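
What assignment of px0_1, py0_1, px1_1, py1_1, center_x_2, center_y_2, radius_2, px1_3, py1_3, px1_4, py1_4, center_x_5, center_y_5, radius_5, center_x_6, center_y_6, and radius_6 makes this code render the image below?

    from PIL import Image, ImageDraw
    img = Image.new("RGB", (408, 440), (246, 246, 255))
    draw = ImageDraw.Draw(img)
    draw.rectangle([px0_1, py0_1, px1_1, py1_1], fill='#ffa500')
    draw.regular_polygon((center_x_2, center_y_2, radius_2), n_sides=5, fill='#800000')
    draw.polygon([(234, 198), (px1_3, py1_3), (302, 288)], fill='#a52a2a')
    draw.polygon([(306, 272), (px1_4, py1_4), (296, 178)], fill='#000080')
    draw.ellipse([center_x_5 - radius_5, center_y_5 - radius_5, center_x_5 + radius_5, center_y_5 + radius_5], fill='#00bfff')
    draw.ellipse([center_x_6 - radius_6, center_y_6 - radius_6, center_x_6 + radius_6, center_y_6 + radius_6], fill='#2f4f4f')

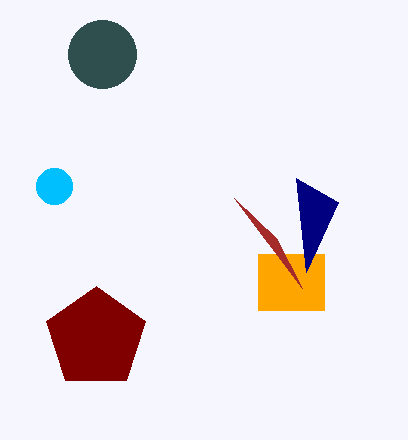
px0_1 = 258, py0_1 = 254, px1_1 = 324, py1_1 = 310, center_x_2 = 96, center_y_2 = 338, radius_2 = 52, px1_3 = 276, py1_3 = 238, px1_4 = 338, py1_4 = 202, center_x_5 = 54, center_y_5 = 186, radius_5 = 18, center_x_6 = 102, center_y_6 = 54, radius_6 = 34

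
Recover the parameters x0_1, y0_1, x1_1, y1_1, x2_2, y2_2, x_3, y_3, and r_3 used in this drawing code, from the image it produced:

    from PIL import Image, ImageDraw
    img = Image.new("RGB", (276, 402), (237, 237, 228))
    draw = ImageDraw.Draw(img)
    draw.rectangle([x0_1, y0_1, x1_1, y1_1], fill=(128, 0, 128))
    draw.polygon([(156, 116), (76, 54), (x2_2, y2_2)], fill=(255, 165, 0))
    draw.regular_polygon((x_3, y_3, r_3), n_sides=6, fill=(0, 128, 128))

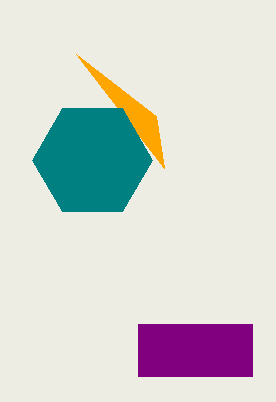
x0_1 = 138
y0_1 = 324
x1_1 = 252
y1_1 = 376
x2_2 = 164
y2_2 = 168
x_3 = 92
y_3 = 160
r_3 = 60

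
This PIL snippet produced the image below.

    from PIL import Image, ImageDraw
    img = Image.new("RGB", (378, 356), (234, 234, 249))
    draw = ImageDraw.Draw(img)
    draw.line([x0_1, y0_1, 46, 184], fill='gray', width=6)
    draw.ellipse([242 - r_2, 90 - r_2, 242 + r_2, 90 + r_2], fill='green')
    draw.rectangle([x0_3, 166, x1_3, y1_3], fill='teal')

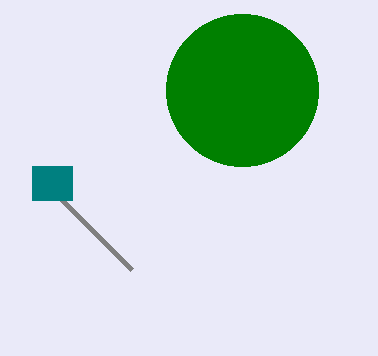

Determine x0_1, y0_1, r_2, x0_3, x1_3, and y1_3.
x0_1 = 132
y0_1 = 270
r_2 = 76
x0_3 = 32
x1_3 = 72
y1_3 = 200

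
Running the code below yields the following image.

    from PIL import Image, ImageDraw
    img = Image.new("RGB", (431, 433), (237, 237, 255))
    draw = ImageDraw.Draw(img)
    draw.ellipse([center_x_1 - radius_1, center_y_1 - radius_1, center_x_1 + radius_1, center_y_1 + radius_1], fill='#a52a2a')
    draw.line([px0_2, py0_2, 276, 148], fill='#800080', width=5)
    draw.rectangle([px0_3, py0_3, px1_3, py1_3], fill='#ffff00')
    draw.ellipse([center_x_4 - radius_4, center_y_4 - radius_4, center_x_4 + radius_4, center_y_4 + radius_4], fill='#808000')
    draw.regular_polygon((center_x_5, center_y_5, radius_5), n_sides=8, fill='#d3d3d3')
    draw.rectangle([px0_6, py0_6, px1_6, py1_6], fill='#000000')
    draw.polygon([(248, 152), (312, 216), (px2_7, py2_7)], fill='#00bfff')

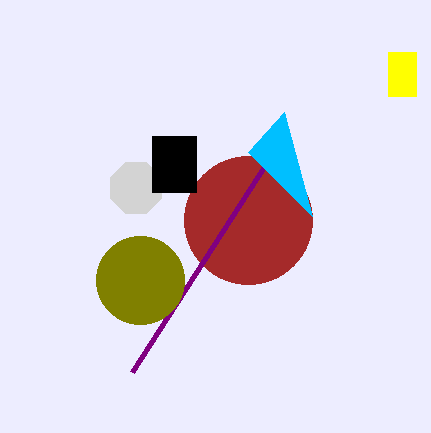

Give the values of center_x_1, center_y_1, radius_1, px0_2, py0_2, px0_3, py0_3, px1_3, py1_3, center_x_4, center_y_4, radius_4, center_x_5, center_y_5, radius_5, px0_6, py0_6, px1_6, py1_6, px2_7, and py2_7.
center_x_1 = 248, center_y_1 = 220, radius_1 = 64, px0_2 = 132, py0_2 = 372, px0_3 = 388, py0_3 = 52, px1_3 = 416, py1_3 = 96, center_x_4 = 140, center_y_4 = 280, radius_4 = 44, center_x_5 = 136, center_y_5 = 188, radius_5 = 28, px0_6 = 152, py0_6 = 136, px1_6 = 196, py1_6 = 192, px2_7 = 284, py2_7 = 112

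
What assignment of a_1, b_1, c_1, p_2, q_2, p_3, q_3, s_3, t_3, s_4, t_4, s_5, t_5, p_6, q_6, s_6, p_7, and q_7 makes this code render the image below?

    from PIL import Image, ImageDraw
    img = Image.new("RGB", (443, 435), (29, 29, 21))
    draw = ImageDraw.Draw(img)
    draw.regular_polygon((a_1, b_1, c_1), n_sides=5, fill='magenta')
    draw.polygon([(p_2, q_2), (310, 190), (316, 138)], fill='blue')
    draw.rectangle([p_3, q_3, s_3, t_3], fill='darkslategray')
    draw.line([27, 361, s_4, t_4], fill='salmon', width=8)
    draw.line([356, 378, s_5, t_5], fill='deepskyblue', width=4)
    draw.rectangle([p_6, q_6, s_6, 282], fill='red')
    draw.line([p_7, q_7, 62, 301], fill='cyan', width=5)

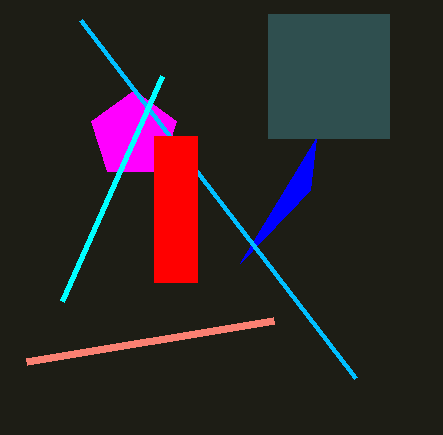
a_1 = 134; b_1 = 135; c_1 = 45; p_2 = 240; q_2 = 263; p_3 = 268; q_3 = 14; s_3 = 389; t_3 = 138; s_4 = 274; t_4 = 320; s_5 = 81; t_5 = 20; p_6 = 154; q_6 = 136; s_6 = 197; p_7 = 162; q_7 = 76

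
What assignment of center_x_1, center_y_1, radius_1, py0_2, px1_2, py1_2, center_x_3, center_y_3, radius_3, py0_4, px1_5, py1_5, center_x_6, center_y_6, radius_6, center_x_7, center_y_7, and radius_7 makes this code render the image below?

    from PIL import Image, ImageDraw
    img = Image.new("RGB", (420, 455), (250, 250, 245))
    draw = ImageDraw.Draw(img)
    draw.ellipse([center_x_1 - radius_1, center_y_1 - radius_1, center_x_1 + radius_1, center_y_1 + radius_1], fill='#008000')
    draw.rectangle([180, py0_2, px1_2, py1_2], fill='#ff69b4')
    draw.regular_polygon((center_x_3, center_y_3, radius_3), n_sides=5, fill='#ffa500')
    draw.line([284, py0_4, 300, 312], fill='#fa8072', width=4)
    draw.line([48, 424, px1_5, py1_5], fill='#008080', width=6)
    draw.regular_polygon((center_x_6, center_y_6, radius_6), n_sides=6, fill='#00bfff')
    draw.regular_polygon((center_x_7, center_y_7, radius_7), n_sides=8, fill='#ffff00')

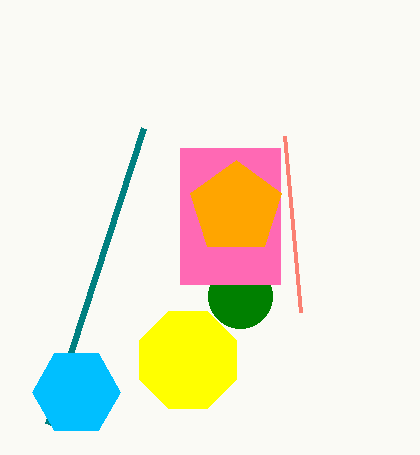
center_x_1 = 240, center_y_1 = 296, radius_1 = 32, py0_2 = 148, px1_2 = 280, py1_2 = 284, center_x_3 = 236, center_y_3 = 208, radius_3 = 48, py0_4 = 136, px1_5 = 144, py1_5 = 128, center_x_6 = 76, center_y_6 = 392, radius_6 = 44, center_x_7 = 188, center_y_7 = 360, radius_7 = 52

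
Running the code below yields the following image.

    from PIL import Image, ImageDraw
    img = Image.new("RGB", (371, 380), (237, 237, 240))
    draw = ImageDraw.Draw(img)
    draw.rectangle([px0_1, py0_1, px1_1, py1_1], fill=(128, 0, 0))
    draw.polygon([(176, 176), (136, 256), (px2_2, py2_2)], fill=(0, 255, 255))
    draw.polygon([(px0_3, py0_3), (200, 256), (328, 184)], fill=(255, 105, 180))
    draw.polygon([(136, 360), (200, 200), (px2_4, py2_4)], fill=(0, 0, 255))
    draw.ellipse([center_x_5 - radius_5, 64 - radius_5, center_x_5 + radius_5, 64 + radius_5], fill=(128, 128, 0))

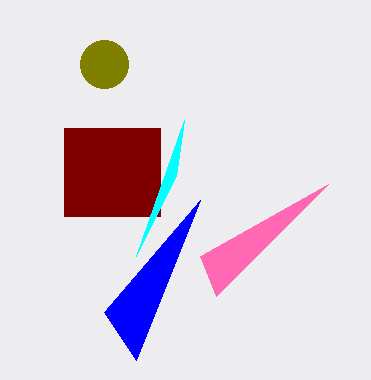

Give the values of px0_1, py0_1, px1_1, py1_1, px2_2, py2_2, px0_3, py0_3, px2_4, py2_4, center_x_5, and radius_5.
px0_1 = 64, py0_1 = 128, px1_1 = 160, py1_1 = 216, px2_2 = 184, py2_2 = 120, px0_3 = 216, py0_3 = 296, px2_4 = 104, py2_4 = 312, center_x_5 = 104, radius_5 = 24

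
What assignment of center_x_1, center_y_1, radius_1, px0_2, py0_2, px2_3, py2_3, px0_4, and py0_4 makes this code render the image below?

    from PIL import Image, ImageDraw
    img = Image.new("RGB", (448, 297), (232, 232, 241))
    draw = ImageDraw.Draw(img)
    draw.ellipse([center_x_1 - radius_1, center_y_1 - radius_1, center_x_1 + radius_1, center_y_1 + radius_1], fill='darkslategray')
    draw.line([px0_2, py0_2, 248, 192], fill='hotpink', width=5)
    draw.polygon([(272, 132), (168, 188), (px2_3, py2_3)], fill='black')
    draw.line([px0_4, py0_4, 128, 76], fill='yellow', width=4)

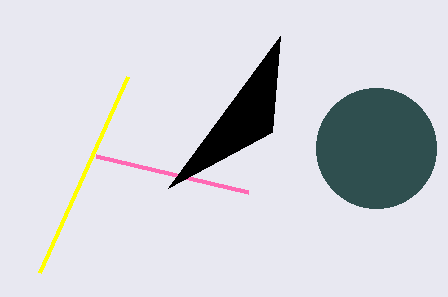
center_x_1 = 376
center_y_1 = 148
radius_1 = 60
px0_2 = 96
py0_2 = 156
px2_3 = 280
py2_3 = 36
px0_4 = 40
py0_4 = 272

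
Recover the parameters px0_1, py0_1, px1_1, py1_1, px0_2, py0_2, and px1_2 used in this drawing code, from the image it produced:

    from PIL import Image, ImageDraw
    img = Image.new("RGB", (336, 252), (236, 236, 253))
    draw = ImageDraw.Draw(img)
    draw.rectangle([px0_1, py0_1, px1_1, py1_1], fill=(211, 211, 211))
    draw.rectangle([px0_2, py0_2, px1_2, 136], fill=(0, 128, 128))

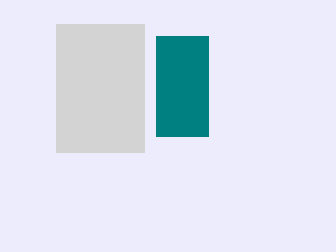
px0_1 = 56; py0_1 = 24; px1_1 = 144; py1_1 = 152; px0_2 = 156; py0_2 = 36; px1_2 = 208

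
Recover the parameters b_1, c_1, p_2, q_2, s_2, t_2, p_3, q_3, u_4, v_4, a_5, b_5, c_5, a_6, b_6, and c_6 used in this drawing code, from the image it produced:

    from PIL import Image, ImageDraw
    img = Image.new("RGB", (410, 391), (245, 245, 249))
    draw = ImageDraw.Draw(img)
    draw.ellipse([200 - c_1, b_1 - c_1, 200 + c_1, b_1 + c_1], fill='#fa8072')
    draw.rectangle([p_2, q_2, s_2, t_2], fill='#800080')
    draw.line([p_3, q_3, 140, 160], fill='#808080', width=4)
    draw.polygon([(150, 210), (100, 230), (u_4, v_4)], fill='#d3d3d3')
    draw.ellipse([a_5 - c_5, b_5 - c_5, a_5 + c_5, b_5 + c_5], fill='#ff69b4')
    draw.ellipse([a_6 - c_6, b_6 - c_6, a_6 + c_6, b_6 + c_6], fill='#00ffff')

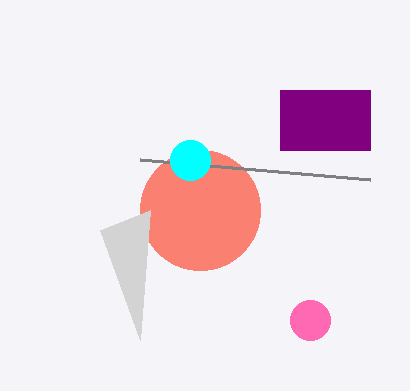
b_1 = 210
c_1 = 60
p_2 = 280
q_2 = 90
s_2 = 370
t_2 = 150
p_3 = 370
q_3 = 180
u_4 = 140
v_4 = 340
a_5 = 310
b_5 = 320
c_5 = 20
a_6 = 190
b_6 = 160
c_6 = 20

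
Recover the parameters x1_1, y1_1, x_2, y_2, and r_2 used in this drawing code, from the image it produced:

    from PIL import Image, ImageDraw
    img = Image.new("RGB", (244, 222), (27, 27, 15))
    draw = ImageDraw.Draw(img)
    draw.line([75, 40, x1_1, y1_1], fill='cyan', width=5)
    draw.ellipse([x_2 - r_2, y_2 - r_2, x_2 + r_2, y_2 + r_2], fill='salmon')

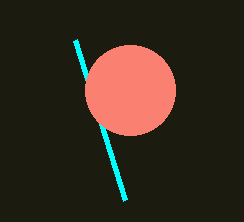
x1_1 = 125, y1_1 = 200, x_2 = 130, y_2 = 90, r_2 = 45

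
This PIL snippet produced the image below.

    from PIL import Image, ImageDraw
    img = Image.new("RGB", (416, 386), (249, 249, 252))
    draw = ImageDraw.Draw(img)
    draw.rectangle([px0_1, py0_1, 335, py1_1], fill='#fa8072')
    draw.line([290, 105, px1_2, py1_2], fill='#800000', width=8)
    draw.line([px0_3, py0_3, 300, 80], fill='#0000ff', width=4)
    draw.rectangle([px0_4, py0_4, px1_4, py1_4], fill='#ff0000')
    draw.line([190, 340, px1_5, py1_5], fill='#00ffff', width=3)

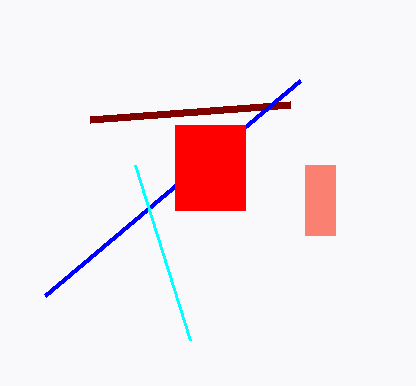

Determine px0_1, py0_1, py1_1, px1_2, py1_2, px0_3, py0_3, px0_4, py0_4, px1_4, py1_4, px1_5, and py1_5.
px0_1 = 305, py0_1 = 165, py1_1 = 235, px1_2 = 90, py1_2 = 120, px0_3 = 45, py0_3 = 295, px0_4 = 175, py0_4 = 125, px1_4 = 245, py1_4 = 210, px1_5 = 135, py1_5 = 165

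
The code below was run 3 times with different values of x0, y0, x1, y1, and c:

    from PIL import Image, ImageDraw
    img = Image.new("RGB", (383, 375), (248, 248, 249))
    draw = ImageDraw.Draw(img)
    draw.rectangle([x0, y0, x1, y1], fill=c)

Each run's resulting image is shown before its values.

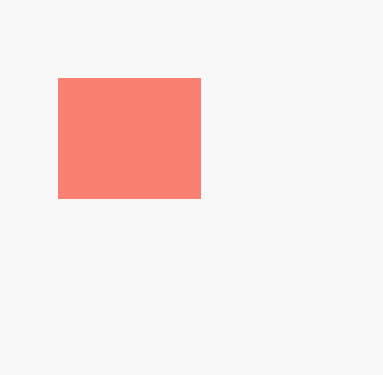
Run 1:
x0 = 58
y0 = 78
x1 = 200
y1 = 198
c = 'salmon'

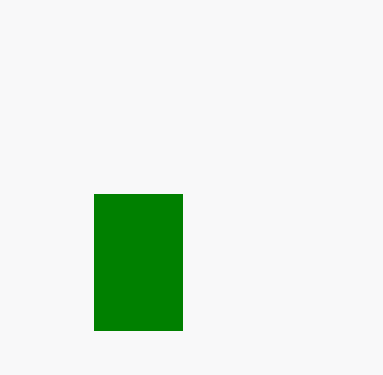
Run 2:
x0 = 94; y0 = 194; x1 = 182; y1 = 330; c = 'green'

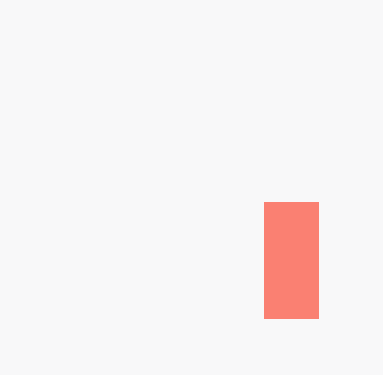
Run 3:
x0 = 264, y0 = 202, x1 = 318, y1 = 318, c = 'salmon'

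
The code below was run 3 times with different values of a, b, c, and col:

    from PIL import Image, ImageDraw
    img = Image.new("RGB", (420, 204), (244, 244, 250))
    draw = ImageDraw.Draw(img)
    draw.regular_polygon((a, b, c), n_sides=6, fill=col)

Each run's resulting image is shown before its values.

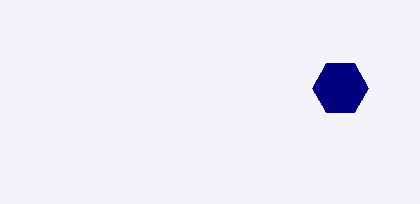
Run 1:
a = 340; b = 88; c = 28; col = 'navy'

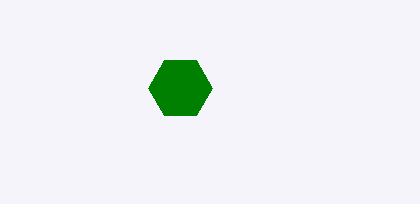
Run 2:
a = 180, b = 88, c = 32, col = 'green'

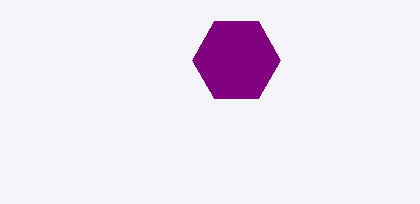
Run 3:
a = 236; b = 60; c = 44; col = 'purple'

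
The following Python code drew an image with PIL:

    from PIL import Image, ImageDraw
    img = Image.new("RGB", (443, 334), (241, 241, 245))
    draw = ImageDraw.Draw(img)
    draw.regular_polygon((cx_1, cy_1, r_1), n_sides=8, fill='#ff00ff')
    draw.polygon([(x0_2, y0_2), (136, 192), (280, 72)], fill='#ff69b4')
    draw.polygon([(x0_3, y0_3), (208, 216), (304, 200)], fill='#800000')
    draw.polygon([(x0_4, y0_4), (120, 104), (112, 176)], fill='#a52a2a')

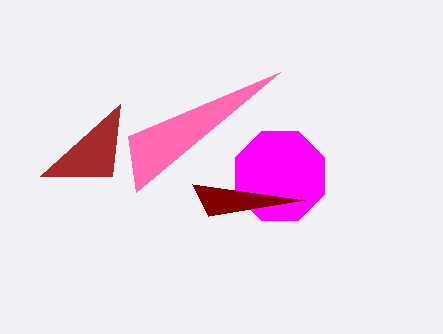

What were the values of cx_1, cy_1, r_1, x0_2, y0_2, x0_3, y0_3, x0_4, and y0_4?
cx_1 = 280
cy_1 = 176
r_1 = 48
x0_2 = 128
y0_2 = 136
x0_3 = 192
y0_3 = 184
x0_4 = 40
y0_4 = 176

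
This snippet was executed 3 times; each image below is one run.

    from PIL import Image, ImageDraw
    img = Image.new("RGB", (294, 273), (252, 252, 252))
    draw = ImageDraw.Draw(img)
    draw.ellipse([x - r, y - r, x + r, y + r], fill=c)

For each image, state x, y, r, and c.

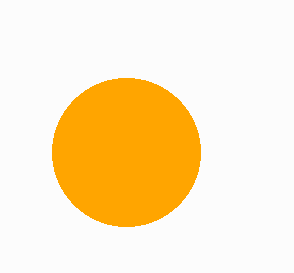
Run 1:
x = 126
y = 152
r = 74
c = 'orange'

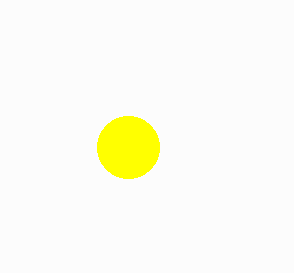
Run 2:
x = 128
y = 147
r = 31
c = 'yellow'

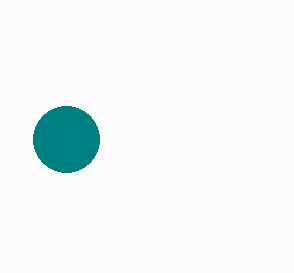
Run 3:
x = 66, y = 139, r = 33, c = 'teal'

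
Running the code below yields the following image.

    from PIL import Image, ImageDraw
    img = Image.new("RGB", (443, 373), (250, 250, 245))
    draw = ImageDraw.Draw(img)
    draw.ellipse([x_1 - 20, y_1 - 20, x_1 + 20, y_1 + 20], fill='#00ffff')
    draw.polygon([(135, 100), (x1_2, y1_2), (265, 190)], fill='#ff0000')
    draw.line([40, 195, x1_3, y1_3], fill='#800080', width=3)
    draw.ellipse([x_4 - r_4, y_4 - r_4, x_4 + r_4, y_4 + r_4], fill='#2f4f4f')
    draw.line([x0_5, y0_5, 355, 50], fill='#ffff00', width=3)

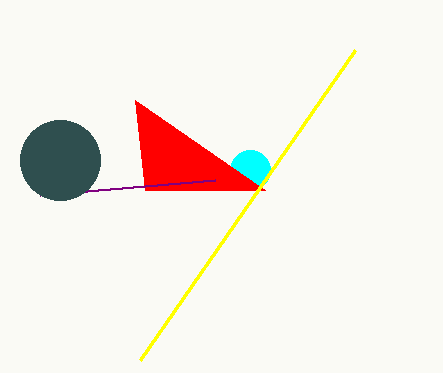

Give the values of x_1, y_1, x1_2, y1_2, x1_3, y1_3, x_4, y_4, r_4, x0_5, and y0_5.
x_1 = 250
y_1 = 170
x1_2 = 145
y1_2 = 190
x1_3 = 215
y1_3 = 180
x_4 = 60
y_4 = 160
r_4 = 40
x0_5 = 140
y0_5 = 360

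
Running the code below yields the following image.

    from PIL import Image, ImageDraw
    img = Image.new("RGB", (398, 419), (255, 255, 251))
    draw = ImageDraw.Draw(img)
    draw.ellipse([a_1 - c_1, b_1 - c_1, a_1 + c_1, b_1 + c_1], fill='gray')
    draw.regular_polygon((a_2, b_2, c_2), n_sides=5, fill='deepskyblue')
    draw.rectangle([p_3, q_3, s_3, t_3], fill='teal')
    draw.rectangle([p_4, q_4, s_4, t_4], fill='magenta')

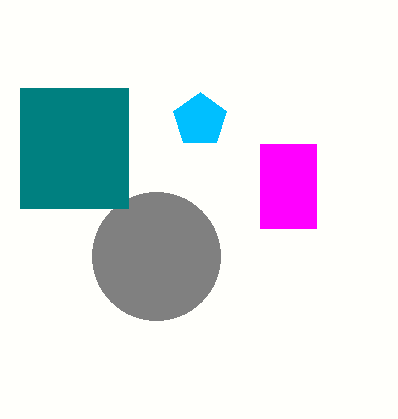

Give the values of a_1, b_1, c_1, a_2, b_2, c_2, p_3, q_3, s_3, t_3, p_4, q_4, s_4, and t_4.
a_1 = 156, b_1 = 256, c_1 = 64, a_2 = 200, b_2 = 120, c_2 = 28, p_3 = 20, q_3 = 88, s_3 = 128, t_3 = 208, p_4 = 260, q_4 = 144, s_4 = 316, t_4 = 228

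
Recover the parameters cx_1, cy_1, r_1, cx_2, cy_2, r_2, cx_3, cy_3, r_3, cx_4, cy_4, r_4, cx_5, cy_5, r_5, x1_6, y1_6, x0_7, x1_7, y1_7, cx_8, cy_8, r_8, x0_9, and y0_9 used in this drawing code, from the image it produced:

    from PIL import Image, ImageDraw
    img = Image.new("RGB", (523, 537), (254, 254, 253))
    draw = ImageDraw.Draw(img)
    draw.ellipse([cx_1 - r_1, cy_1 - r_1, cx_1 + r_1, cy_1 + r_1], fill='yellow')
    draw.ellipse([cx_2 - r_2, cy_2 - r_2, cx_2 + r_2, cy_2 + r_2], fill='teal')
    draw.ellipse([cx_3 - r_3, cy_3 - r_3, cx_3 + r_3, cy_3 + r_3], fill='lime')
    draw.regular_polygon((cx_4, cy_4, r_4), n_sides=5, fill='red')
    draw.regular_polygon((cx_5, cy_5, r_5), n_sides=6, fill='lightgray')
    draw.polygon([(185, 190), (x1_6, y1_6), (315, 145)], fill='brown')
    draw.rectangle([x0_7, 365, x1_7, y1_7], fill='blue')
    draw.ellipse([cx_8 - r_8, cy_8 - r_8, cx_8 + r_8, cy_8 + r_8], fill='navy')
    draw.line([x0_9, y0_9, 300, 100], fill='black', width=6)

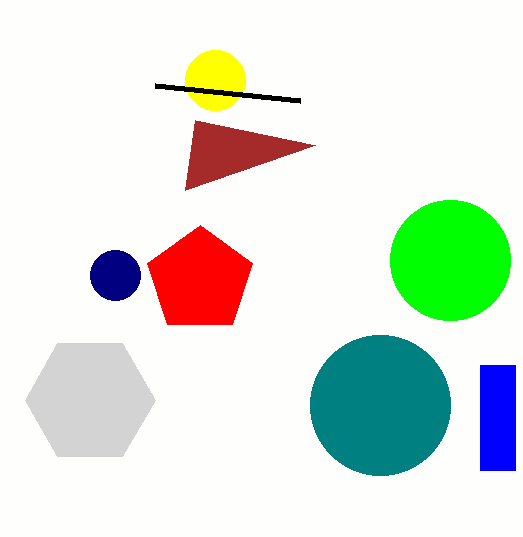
cx_1 = 215; cy_1 = 80; r_1 = 30; cx_2 = 380; cy_2 = 405; r_2 = 70; cx_3 = 450; cy_3 = 260; r_3 = 60; cx_4 = 200; cy_4 = 280; r_4 = 55; cx_5 = 90; cy_5 = 400; r_5 = 65; x1_6 = 195; y1_6 = 120; x0_7 = 480; x1_7 = 515; y1_7 = 470; cx_8 = 115; cy_8 = 275; r_8 = 25; x0_9 = 155; y0_9 = 85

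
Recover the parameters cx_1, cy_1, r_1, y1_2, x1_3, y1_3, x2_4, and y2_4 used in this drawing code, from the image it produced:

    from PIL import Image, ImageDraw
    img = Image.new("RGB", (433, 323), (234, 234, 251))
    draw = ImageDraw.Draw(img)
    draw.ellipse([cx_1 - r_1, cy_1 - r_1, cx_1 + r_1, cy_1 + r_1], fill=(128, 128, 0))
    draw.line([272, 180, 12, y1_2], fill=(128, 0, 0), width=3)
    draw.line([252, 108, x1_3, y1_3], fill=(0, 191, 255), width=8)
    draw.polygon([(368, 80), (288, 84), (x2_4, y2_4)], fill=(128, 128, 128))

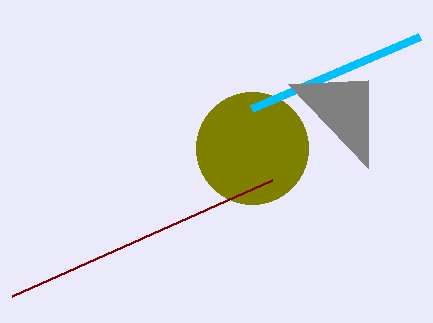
cx_1 = 252; cy_1 = 148; r_1 = 56; y1_2 = 296; x1_3 = 420; y1_3 = 36; x2_4 = 368; y2_4 = 168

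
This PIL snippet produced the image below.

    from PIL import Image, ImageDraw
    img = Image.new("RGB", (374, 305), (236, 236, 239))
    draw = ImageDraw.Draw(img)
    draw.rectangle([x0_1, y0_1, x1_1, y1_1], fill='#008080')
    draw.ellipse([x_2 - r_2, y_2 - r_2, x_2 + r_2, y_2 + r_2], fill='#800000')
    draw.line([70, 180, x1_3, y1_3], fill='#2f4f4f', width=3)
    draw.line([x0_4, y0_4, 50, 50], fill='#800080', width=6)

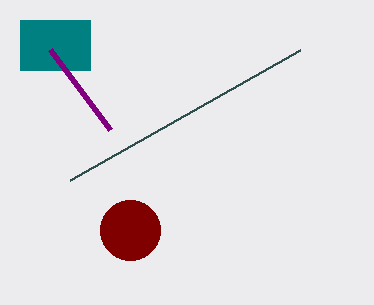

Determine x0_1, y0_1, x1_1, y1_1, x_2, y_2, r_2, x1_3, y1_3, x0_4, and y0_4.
x0_1 = 20
y0_1 = 20
x1_1 = 90
y1_1 = 70
x_2 = 130
y_2 = 230
r_2 = 30
x1_3 = 300
y1_3 = 50
x0_4 = 110
y0_4 = 130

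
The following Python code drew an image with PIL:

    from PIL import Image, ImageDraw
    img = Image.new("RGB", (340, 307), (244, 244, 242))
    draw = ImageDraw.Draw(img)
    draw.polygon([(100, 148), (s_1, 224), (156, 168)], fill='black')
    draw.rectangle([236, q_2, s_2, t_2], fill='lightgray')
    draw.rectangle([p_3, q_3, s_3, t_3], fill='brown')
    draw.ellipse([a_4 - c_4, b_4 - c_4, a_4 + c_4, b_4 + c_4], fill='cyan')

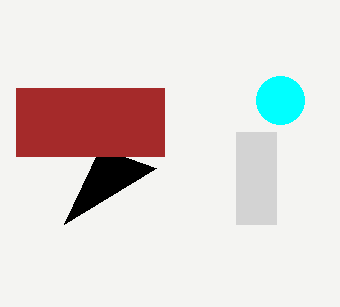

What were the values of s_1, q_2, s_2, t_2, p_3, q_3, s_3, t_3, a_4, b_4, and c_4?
s_1 = 64; q_2 = 132; s_2 = 276; t_2 = 224; p_3 = 16; q_3 = 88; s_3 = 164; t_3 = 156; a_4 = 280; b_4 = 100; c_4 = 24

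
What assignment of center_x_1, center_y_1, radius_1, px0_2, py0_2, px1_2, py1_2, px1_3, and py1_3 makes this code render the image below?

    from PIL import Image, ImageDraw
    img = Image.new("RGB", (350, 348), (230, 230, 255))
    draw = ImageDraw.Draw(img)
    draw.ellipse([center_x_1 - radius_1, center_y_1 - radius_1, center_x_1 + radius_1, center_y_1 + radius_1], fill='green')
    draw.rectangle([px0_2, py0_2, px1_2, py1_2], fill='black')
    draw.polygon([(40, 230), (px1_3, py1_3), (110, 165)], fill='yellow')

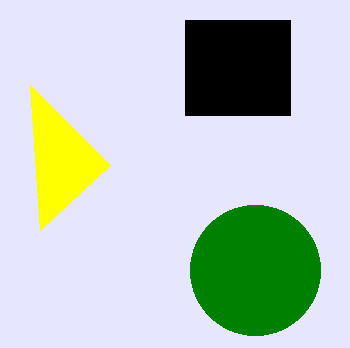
center_x_1 = 255
center_y_1 = 270
radius_1 = 65
px0_2 = 185
py0_2 = 20
px1_2 = 290
py1_2 = 115
px1_3 = 30
py1_3 = 85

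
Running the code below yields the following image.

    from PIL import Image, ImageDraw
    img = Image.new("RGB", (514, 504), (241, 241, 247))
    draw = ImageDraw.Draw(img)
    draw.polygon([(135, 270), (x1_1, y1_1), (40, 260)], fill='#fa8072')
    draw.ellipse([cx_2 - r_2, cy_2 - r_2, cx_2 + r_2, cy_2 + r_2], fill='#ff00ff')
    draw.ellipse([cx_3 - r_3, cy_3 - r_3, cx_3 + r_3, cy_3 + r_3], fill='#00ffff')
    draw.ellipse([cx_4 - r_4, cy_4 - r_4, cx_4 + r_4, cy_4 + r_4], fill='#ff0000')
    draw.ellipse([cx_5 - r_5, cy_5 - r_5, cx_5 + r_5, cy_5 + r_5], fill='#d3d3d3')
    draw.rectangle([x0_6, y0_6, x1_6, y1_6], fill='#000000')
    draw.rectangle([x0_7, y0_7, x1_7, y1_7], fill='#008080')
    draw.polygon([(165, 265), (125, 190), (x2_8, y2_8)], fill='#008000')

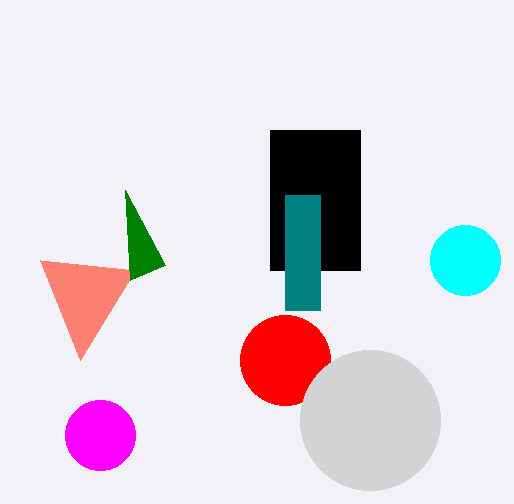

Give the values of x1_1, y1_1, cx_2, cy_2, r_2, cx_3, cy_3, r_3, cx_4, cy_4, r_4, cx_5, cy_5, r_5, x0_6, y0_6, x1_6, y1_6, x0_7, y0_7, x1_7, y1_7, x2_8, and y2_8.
x1_1 = 80, y1_1 = 360, cx_2 = 100, cy_2 = 435, r_2 = 35, cx_3 = 465, cy_3 = 260, r_3 = 35, cx_4 = 285, cy_4 = 360, r_4 = 45, cx_5 = 370, cy_5 = 420, r_5 = 70, x0_6 = 270, y0_6 = 130, x1_6 = 360, y1_6 = 270, x0_7 = 285, y0_7 = 195, x1_7 = 320, y1_7 = 310, x2_8 = 130, y2_8 = 280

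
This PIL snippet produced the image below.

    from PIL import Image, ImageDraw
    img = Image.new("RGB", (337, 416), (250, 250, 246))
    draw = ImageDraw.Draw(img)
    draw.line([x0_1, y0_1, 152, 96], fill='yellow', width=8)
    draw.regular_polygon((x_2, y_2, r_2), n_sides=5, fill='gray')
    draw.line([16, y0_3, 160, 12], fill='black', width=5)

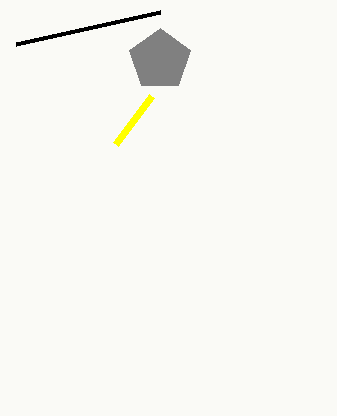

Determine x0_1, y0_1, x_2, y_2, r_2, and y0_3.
x0_1 = 116; y0_1 = 144; x_2 = 160; y_2 = 60; r_2 = 32; y0_3 = 44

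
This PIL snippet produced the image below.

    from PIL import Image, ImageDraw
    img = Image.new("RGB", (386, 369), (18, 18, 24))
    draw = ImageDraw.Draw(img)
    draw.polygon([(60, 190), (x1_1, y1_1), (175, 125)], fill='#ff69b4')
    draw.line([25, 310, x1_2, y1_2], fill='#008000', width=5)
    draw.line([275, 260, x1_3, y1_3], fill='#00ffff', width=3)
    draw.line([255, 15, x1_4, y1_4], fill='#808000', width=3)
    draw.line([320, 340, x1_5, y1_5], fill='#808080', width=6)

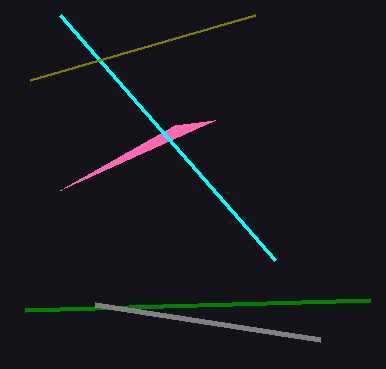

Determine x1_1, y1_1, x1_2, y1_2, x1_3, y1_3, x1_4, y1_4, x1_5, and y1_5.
x1_1 = 215; y1_1 = 120; x1_2 = 370; y1_2 = 300; x1_3 = 60; y1_3 = 15; x1_4 = 30; y1_4 = 80; x1_5 = 95; y1_5 = 305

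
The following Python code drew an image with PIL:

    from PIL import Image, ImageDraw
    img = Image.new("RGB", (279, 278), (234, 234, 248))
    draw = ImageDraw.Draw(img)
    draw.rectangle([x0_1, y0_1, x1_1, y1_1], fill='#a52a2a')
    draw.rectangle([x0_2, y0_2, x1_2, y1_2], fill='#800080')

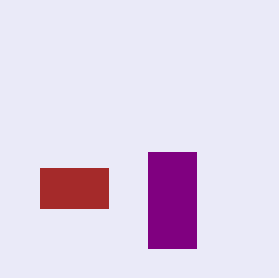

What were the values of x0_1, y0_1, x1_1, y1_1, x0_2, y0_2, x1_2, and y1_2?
x0_1 = 40
y0_1 = 168
x1_1 = 108
y1_1 = 208
x0_2 = 148
y0_2 = 152
x1_2 = 196
y1_2 = 248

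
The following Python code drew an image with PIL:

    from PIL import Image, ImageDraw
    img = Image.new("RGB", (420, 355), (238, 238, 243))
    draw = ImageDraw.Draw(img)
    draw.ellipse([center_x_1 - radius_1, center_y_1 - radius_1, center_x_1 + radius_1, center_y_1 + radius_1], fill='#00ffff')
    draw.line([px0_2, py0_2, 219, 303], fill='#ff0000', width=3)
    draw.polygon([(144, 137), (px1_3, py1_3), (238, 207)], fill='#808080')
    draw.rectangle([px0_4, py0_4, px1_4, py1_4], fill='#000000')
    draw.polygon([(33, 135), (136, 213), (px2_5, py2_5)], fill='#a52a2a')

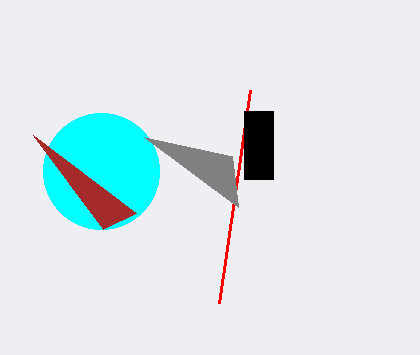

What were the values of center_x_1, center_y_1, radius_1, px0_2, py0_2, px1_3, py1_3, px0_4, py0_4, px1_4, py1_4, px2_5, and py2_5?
center_x_1 = 101; center_y_1 = 171; radius_1 = 58; px0_2 = 250; py0_2 = 90; px1_3 = 232; py1_3 = 156; px0_4 = 244; py0_4 = 111; px1_4 = 273; py1_4 = 179; px2_5 = 103; py2_5 = 229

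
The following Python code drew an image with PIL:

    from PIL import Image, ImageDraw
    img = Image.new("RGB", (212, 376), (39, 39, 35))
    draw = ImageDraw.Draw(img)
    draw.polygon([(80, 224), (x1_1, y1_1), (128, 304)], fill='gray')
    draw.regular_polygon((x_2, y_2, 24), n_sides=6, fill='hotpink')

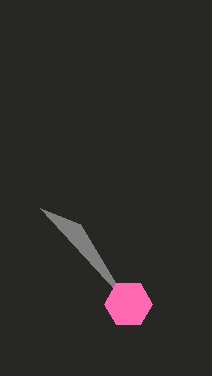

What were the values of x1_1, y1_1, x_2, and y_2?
x1_1 = 40
y1_1 = 208
x_2 = 128
y_2 = 304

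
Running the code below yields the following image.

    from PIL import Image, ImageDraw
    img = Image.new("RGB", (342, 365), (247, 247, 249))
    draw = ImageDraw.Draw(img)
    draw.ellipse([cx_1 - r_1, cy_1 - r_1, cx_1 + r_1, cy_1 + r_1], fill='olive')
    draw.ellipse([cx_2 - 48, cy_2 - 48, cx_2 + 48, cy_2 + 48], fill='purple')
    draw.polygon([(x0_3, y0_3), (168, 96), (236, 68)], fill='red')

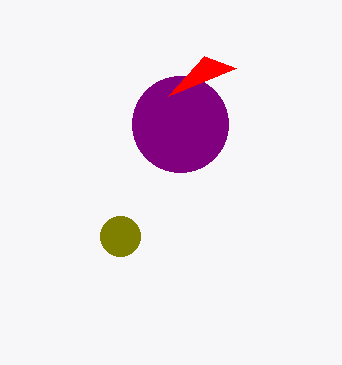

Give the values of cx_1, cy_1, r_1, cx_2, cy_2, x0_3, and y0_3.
cx_1 = 120, cy_1 = 236, r_1 = 20, cx_2 = 180, cy_2 = 124, x0_3 = 204, y0_3 = 56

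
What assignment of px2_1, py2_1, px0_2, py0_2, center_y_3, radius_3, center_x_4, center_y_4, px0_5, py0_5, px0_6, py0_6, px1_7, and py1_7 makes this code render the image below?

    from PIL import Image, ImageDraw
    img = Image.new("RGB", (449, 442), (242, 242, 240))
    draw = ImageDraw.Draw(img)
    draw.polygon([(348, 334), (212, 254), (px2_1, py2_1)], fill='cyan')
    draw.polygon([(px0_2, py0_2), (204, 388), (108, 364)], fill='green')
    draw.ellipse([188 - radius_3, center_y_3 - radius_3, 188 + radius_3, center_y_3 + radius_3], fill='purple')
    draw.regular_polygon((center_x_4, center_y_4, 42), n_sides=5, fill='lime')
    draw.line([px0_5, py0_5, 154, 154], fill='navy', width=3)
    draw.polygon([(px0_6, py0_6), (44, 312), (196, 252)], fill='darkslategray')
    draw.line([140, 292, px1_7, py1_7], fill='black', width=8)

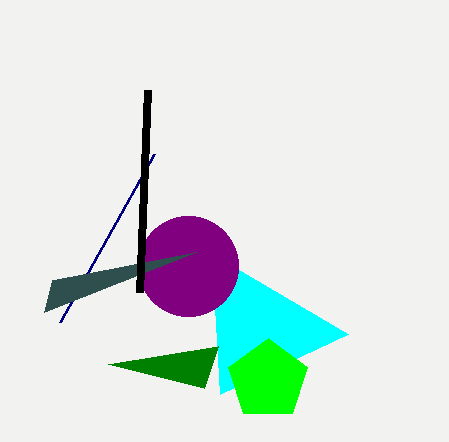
px2_1 = 220
py2_1 = 394
px0_2 = 218
py0_2 = 346
center_y_3 = 266
radius_3 = 50
center_x_4 = 268
center_y_4 = 380
px0_5 = 60
py0_5 = 322
px0_6 = 52
py0_6 = 280
px1_7 = 148
py1_7 = 90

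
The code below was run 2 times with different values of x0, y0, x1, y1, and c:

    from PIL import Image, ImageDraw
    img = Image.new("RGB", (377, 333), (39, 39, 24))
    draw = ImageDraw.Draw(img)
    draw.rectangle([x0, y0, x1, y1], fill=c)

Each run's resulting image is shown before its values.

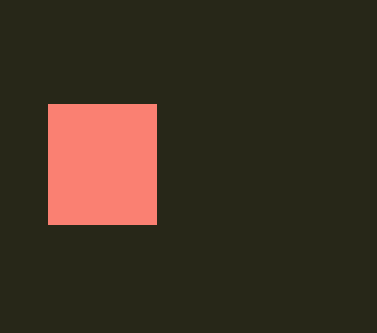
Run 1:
x0 = 48; y0 = 104; x1 = 156; y1 = 224; c = 'salmon'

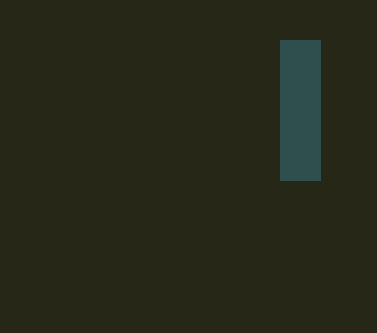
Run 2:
x0 = 280, y0 = 40, x1 = 320, y1 = 180, c = 'darkslategray'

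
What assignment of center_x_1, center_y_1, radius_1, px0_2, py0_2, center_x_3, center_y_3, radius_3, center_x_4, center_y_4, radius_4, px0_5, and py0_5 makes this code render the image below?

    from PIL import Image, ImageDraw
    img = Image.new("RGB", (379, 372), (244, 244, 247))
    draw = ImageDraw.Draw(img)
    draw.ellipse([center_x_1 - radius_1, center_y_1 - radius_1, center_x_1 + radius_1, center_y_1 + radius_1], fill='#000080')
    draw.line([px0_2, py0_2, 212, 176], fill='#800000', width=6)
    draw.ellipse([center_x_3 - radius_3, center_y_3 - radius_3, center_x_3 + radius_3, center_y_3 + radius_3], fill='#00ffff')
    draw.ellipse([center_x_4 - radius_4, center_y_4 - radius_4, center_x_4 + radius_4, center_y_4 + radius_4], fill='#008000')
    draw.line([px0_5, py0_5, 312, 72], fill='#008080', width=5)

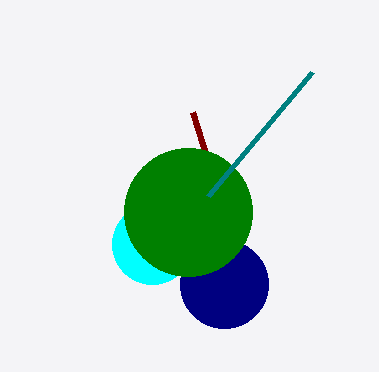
center_x_1 = 224; center_y_1 = 284; radius_1 = 44; px0_2 = 192; py0_2 = 112; center_x_3 = 152; center_y_3 = 244; radius_3 = 40; center_x_4 = 188; center_y_4 = 212; radius_4 = 64; px0_5 = 208; py0_5 = 196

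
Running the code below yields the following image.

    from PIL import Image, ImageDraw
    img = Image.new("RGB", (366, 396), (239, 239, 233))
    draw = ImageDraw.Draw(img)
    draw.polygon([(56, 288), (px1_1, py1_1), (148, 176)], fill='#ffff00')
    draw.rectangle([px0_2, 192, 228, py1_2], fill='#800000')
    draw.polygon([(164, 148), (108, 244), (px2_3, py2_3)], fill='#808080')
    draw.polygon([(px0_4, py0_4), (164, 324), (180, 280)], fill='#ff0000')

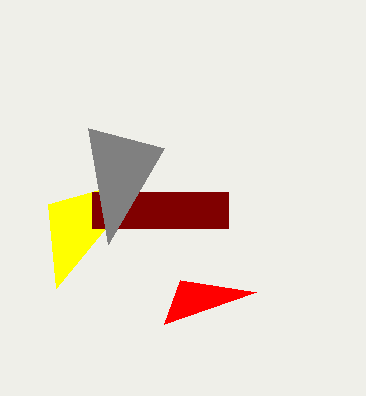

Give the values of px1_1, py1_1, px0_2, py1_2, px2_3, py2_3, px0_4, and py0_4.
px1_1 = 48
py1_1 = 204
px0_2 = 92
py1_2 = 228
px2_3 = 88
py2_3 = 128
px0_4 = 256
py0_4 = 292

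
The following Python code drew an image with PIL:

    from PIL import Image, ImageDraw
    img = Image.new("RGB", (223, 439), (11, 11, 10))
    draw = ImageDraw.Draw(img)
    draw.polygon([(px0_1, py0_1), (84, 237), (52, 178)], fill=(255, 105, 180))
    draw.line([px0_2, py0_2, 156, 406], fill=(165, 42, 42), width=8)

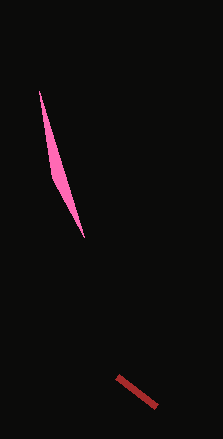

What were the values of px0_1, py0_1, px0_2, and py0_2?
px0_1 = 39; py0_1 = 91; px0_2 = 117; py0_2 = 376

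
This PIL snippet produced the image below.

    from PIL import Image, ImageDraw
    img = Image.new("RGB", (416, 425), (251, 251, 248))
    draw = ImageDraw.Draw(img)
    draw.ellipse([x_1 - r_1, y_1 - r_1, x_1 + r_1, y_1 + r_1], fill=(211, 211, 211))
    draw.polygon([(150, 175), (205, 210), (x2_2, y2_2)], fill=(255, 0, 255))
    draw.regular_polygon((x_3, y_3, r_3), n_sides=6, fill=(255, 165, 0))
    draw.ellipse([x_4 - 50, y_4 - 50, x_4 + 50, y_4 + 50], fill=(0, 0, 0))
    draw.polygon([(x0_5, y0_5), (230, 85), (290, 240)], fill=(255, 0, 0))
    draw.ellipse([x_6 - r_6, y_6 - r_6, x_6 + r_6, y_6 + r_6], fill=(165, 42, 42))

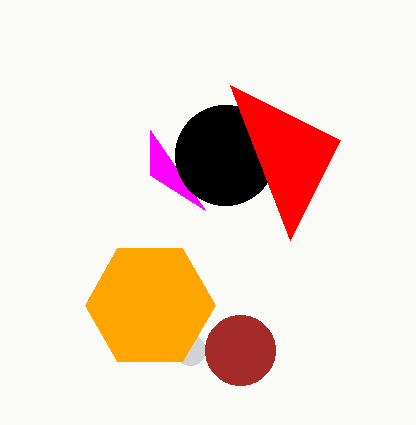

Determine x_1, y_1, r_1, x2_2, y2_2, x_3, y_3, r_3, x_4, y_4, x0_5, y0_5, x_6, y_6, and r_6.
x_1 = 190
y_1 = 350
r_1 = 15
x2_2 = 150
y2_2 = 130
x_3 = 150
y_3 = 305
r_3 = 65
x_4 = 225
y_4 = 155
x0_5 = 340
y0_5 = 140
x_6 = 240
y_6 = 350
r_6 = 35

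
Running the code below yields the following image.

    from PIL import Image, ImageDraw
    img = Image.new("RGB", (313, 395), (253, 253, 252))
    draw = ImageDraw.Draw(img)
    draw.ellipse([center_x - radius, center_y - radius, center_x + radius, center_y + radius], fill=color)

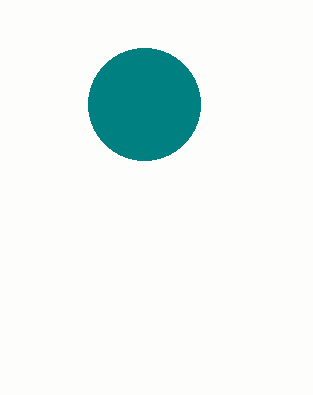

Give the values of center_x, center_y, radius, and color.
center_x = 144
center_y = 104
radius = 56
color = 'teal'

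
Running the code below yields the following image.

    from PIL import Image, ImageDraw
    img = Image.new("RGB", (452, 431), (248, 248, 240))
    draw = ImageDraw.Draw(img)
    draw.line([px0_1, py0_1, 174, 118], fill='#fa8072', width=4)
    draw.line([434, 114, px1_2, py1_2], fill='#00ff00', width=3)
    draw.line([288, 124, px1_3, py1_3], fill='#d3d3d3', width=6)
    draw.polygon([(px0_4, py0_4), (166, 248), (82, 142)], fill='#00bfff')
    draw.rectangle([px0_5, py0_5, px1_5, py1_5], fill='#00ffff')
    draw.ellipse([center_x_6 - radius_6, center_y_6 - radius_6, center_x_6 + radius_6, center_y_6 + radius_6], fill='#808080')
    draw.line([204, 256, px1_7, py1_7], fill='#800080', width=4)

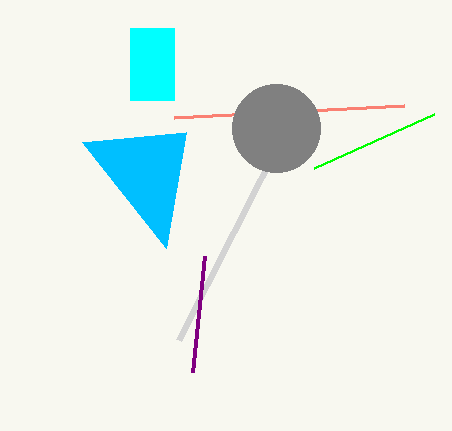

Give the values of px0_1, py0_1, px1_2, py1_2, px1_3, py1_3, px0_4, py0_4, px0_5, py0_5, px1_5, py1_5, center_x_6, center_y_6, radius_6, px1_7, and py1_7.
px0_1 = 404; py0_1 = 106; px1_2 = 314; py1_2 = 168; px1_3 = 178; py1_3 = 340; px0_4 = 186; py0_4 = 132; px0_5 = 130; py0_5 = 28; px1_5 = 174; py1_5 = 100; center_x_6 = 276; center_y_6 = 128; radius_6 = 44; px1_7 = 192; py1_7 = 372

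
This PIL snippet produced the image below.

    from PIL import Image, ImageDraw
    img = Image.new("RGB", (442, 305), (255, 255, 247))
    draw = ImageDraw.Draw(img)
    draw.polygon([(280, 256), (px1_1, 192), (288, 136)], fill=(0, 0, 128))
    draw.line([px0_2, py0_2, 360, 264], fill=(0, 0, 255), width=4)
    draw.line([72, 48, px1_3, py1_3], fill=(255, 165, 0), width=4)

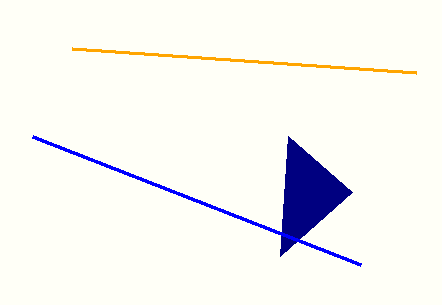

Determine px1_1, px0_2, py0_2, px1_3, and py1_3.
px1_1 = 352
px0_2 = 32
py0_2 = 136
px1_3 = 416
py1_3 = 72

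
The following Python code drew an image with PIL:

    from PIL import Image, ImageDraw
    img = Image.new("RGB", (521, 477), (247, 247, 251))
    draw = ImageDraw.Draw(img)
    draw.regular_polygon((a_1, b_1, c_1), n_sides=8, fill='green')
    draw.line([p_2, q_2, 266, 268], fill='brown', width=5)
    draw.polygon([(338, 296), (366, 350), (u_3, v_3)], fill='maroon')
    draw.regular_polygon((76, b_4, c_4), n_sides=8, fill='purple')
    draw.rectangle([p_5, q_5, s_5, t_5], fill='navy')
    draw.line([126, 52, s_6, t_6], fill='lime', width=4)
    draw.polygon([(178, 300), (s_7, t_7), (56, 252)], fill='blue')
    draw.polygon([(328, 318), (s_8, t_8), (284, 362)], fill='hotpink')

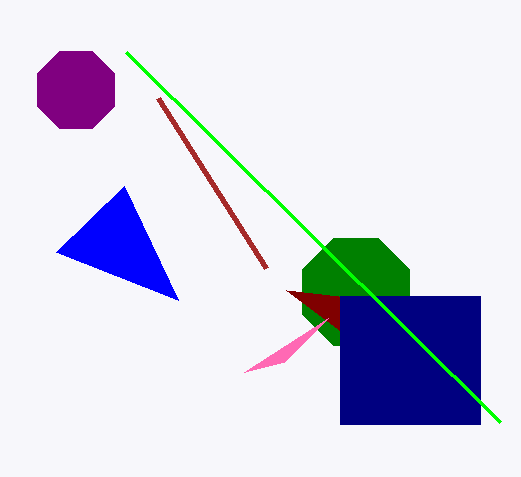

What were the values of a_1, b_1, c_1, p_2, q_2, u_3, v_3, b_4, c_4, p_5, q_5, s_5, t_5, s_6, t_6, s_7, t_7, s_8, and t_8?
a_1 = 356, b_1 = 292, c_1 = 58, p_2 = 158, q_2 = 98, u_3 = 286, v_3 = 290, b_4 = 90, c_4 = 42, p_5 = 340, q_5 = 296, s_5 = 480, t_5 = 424, s_6 = 500, t_6 = 422, s_7 = 124, t_7 = 186, s_8 = 244, t_8 = 372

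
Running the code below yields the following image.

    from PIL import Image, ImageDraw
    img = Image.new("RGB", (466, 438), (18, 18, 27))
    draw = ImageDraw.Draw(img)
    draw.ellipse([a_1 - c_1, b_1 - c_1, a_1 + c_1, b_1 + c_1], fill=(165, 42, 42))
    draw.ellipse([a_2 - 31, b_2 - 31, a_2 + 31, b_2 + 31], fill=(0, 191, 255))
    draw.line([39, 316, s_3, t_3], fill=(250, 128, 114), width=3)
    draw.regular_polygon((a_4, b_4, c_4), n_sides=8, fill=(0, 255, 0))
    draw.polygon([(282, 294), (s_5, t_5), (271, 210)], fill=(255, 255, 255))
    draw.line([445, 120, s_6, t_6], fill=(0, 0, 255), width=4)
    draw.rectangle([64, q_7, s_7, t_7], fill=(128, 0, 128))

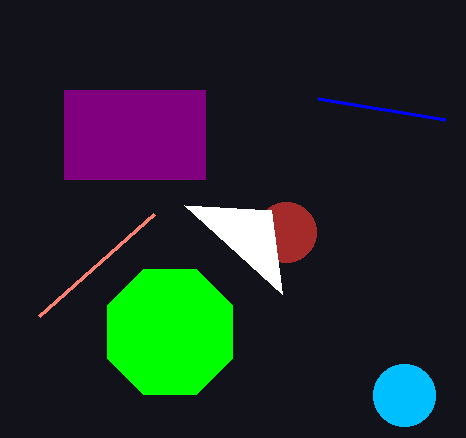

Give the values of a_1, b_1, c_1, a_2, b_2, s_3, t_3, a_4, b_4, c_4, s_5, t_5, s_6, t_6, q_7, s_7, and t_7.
a_1 = 286, b_1 = 232, c_1 = 30, a_2 = 404, b_2 = 395, s_3 = 154, t_3 = 214, a_4 = 170, b_4 = 332, c_4 = 68, s_5 = 184, t_5 = 205, s_6 = 318, t_6 = 99, q_7 = 90, s_7 = 205, t_7 = 179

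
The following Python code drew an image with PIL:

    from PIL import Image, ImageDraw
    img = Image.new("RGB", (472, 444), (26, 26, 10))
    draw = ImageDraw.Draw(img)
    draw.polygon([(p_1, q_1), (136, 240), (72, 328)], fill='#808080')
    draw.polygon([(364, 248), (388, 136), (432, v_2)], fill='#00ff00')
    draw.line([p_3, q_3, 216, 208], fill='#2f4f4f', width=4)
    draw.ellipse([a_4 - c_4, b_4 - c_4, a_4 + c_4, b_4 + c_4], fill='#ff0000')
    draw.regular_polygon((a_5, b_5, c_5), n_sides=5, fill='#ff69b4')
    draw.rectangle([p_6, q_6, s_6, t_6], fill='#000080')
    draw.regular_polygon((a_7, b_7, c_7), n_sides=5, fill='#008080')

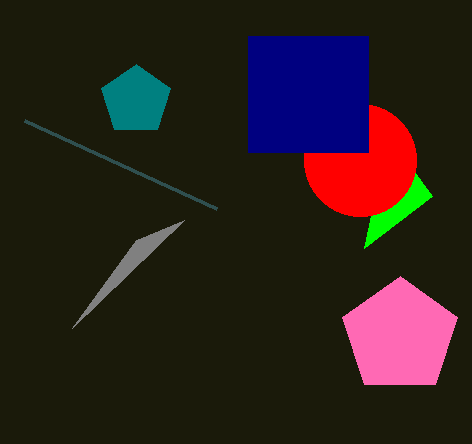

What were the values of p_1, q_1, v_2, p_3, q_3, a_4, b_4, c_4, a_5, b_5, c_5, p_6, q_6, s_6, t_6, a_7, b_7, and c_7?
p_1 = 184; q_1 = 220; v_2 = 196; p_3 = 24; q_3 = 120; a_4 = 360; b_4 = 160; c_4 = 56; a_5 = 400; b_5 = 336; c_5 = 60; p_6 = 248; q_6 = 36; s_6 = 368; t_6 = 152; a_7 = 136; b_7 = 100; c_7 = 36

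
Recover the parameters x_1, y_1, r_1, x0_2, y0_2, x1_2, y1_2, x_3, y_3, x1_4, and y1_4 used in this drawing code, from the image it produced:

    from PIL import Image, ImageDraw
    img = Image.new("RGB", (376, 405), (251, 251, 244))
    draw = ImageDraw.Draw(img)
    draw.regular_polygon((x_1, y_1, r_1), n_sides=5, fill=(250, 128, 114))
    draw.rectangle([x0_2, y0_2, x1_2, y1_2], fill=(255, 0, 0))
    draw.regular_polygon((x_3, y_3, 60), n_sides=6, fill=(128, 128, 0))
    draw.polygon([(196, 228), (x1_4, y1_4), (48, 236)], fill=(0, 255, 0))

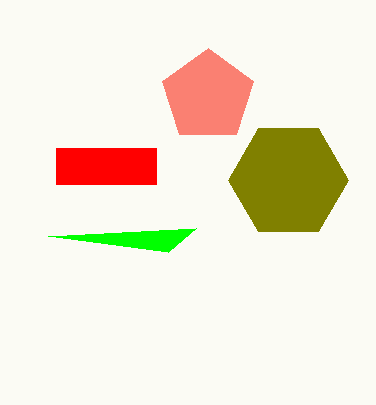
x_1 = 208
y_1 = 96
r_1 = 48
x0_2 = 56
y0_2 = 148
x1_2 = 156
y1_2 = 184
x_3 = 288
y_3 = 180
x1_4 = 168
y1_4 = 252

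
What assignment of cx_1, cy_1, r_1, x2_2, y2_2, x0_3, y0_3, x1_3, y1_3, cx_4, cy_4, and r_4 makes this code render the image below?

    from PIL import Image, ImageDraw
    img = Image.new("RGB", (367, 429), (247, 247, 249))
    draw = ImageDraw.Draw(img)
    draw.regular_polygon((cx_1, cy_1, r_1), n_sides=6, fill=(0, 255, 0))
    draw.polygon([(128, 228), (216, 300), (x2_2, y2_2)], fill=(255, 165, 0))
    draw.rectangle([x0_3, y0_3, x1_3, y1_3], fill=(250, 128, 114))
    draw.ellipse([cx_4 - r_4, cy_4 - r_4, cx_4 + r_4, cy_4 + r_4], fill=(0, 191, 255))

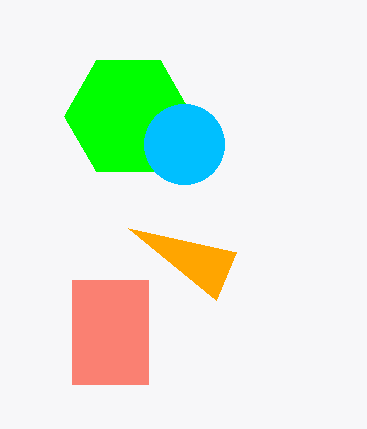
cx_1 = 128, cy_1 = 116, r_1 = 64, x2_2 = 236, y2_2 = 252, x0_3 = 72, y0_3 = 280, x1_3 = 148, y1_3 = 384, cx_4 = 184, cy_4 = 144, r_4 = 40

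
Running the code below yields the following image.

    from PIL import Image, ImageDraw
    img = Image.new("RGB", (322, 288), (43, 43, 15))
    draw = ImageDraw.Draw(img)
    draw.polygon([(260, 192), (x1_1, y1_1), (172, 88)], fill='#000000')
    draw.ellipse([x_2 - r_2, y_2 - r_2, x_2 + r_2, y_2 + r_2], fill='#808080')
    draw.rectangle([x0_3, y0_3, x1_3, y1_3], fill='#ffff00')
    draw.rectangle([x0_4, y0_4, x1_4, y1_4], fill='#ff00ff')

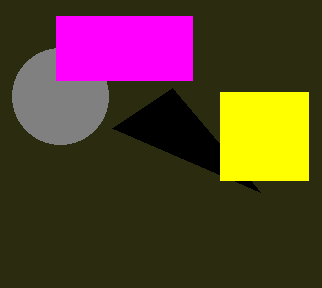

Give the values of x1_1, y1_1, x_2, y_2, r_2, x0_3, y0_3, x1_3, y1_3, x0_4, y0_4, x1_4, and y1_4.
x1_1 = 112
y1_1 = 128
x_2 = 60
y_2 = 96
r_2 = 48
x0_3 = 220
y0_3 = 92
x1_3 = 308
y1_3 = 180
x0_4 = 56
y0_4 = 16
x1_4 = 192
y1_4 = 80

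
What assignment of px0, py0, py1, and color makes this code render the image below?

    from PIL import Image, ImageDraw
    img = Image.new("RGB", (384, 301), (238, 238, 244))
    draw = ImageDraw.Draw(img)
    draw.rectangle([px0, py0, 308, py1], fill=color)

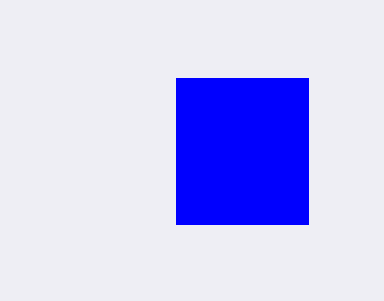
px0 = 176
py0 = 78
py1 = 224
color = 'blue'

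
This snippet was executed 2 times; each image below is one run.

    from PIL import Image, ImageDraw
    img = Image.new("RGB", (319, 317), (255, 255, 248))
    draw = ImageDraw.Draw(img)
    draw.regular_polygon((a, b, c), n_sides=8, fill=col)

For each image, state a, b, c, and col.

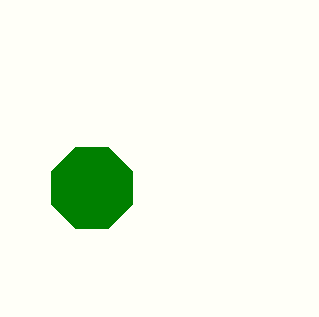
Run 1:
a = 92; b = 188; c = 44; col = 'green'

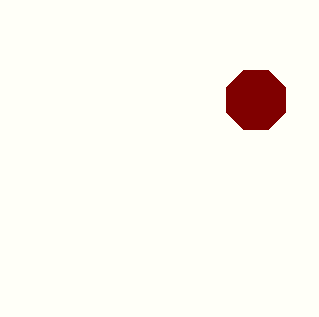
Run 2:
a = 256; b = 100; c = 32; col = 'maroon'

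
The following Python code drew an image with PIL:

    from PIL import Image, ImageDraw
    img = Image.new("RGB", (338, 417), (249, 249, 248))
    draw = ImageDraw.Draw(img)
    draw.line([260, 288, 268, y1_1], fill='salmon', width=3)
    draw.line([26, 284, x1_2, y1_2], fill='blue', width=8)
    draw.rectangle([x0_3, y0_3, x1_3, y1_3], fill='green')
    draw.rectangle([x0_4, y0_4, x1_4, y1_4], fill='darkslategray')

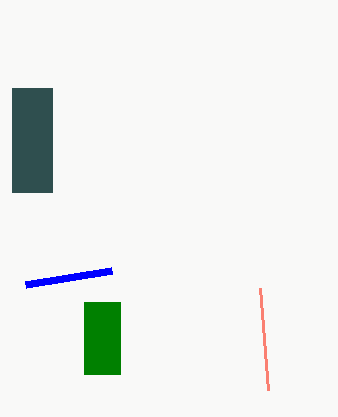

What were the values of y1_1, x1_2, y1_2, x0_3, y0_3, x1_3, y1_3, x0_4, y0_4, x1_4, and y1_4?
y1_1 = 390, x1_2 = 112, y1_2 = 270, x0_3 = 84, y0_3 = 302, x1_3 = 120, y1_3 = 374, x0_4 = 12, y0_4 = 88, x1_4 = 52, y1_4 = 192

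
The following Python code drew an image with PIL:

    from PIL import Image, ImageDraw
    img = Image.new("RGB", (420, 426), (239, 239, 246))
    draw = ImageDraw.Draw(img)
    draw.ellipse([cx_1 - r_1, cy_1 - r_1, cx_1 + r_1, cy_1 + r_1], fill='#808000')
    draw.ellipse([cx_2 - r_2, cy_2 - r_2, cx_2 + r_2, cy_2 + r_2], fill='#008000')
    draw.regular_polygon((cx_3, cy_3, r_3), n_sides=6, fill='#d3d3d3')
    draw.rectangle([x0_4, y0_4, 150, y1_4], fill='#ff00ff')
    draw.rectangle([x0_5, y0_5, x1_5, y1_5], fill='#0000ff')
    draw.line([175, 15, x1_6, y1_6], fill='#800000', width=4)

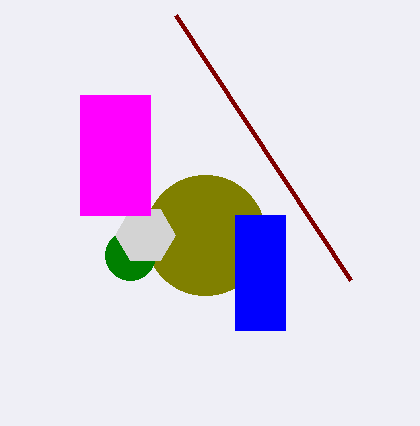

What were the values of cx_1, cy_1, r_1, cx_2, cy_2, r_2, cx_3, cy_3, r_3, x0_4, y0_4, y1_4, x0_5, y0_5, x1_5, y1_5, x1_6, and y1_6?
cx_1 = 205, cy_1 = 235, r_1 = 60, cx_2 = 130, cy_2 = 255, r_2 = 25, cx_3 = 145, cy_3 = 235, r_3 = 30, x0_4 = 80, y0_4 = 95, y1_4 = 215, x0_5 = 235, y0_5 = 215, x1_5 = 285, y1_5 = 330, x1_6 = 350, y1_6 = 280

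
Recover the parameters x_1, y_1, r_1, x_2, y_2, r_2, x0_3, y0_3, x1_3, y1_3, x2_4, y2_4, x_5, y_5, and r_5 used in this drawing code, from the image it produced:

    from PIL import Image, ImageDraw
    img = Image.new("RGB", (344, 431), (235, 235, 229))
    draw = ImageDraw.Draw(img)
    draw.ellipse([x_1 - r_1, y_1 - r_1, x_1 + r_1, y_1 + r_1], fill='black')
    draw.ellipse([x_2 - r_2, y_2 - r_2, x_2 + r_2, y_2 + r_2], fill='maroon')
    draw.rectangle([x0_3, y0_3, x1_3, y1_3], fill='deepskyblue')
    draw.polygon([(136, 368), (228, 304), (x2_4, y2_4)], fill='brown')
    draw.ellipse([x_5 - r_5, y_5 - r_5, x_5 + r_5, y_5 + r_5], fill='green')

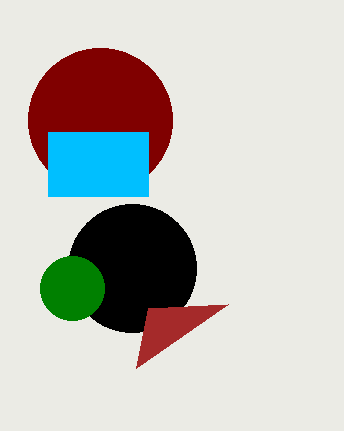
x_1 = 132; y_1 = 268; r_1 = 64; x_2 = 100; y_2 = 120; r_2 = 72; x0_3 = 48; y0_3 = 132; x1_3 = 148; y1_3 = 196; x2_4 = 148; y2_4 = 308; x_5 = 72; y_5 = 288; r_5 = 32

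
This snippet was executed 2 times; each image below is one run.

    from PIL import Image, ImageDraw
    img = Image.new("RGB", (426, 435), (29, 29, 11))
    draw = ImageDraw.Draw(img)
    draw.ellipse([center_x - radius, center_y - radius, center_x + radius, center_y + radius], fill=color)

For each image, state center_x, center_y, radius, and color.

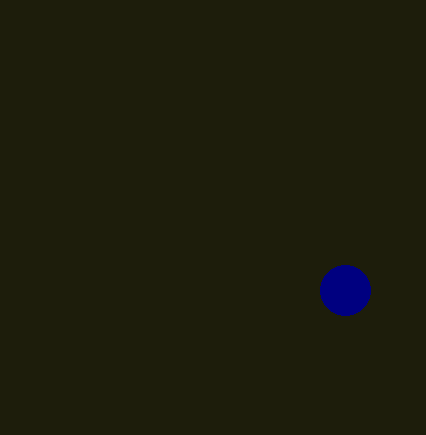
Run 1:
center_x = 345; center_y = 290; radius = 25; color = 'navy'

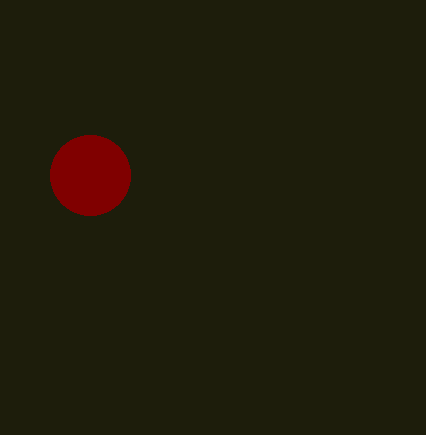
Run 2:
center_x = 90
center_y = 175
radius = 40
color = 'maroon'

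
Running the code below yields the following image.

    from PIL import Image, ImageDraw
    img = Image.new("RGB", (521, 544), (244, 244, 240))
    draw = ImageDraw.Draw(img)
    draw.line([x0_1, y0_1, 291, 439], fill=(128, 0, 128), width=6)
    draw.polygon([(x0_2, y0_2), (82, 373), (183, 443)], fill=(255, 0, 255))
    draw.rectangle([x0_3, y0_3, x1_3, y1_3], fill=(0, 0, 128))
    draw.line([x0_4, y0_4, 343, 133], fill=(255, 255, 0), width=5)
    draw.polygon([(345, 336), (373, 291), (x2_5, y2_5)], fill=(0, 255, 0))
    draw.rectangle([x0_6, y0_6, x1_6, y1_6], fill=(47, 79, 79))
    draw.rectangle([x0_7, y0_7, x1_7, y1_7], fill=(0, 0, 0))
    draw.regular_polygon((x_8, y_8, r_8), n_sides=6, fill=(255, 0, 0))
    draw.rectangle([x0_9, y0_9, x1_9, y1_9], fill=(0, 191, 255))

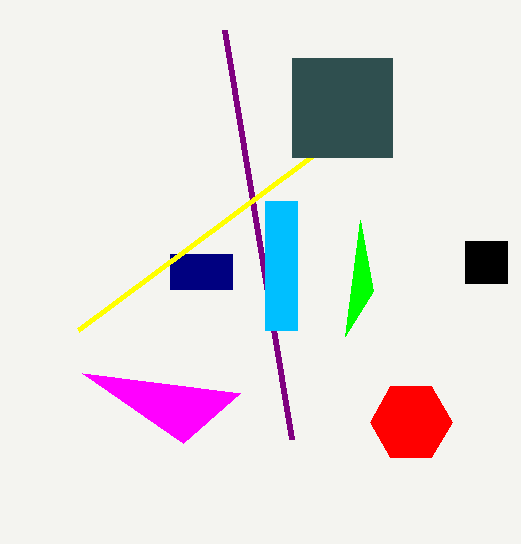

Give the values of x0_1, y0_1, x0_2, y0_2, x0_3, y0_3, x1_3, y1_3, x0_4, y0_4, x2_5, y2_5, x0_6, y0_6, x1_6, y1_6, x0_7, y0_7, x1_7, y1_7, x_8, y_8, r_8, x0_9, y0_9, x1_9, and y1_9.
x0_1 = 224
y0_1 = 30
x0_2 = 240
y0_2 = 393
x0_3 = 170
y0_3 = 254
x1_3 = 232
y1_3 = 289
x0_4 = 78
y0_4 = 330
x2_5 = 360
y2_5 = 220
x0_6 = 292
y0_6 = 58
x1_6 = 392
y1_6 = 157
x0_7 = 465
y0_7 = 241
x1_7 = 507
y1_7 = 283
x_8 = 411
y_8 = 422
r_8 = 41
x0_9 = 265
y0_9 = 201
x1_9 = 297
y1_9 = 330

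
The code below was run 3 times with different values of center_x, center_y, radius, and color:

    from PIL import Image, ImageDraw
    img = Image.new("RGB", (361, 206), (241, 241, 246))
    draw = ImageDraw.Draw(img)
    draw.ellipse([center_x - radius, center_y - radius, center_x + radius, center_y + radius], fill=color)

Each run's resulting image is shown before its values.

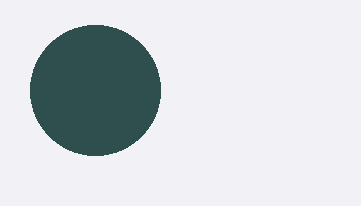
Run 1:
center_x = 95; center_y = 90; radius = 65; color = 'darkslategray'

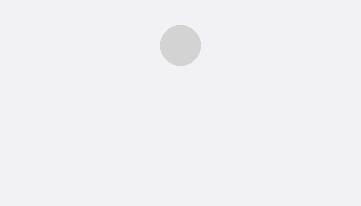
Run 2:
center_x = 180, center_y = 45, radius = 20, color = 'lightgray'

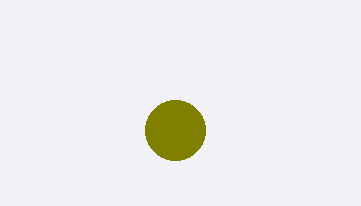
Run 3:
center_x = 175
center_y = 130
radius = 30
color = 'olive'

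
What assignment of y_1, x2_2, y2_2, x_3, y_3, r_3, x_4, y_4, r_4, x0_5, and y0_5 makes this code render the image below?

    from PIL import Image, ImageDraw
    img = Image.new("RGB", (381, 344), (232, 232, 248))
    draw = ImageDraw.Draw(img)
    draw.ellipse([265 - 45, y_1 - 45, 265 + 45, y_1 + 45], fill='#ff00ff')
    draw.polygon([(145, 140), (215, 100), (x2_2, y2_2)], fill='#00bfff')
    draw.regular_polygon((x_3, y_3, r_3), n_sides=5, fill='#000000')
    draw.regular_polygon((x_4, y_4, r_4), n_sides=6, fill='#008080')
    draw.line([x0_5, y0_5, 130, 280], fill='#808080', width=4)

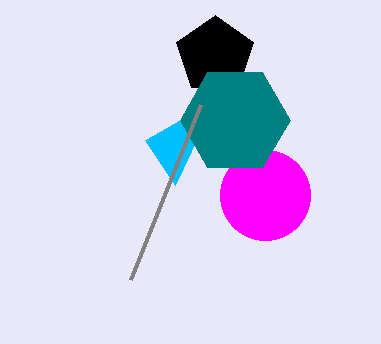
y_1 = 195, x2_2 = 175, y2_2 = 185, x_3 = 215, y_3 = 55, r_3 = 40, x_4 = 235, y_4 = 120, r_4 = 55, x0_5 = 200, y0_5 = 105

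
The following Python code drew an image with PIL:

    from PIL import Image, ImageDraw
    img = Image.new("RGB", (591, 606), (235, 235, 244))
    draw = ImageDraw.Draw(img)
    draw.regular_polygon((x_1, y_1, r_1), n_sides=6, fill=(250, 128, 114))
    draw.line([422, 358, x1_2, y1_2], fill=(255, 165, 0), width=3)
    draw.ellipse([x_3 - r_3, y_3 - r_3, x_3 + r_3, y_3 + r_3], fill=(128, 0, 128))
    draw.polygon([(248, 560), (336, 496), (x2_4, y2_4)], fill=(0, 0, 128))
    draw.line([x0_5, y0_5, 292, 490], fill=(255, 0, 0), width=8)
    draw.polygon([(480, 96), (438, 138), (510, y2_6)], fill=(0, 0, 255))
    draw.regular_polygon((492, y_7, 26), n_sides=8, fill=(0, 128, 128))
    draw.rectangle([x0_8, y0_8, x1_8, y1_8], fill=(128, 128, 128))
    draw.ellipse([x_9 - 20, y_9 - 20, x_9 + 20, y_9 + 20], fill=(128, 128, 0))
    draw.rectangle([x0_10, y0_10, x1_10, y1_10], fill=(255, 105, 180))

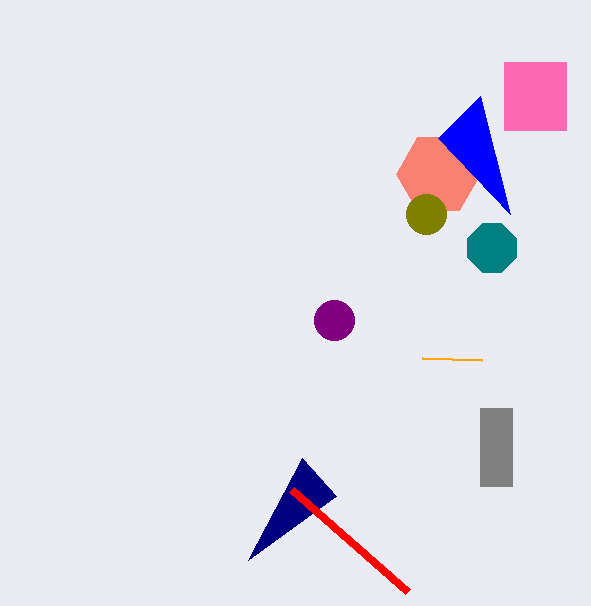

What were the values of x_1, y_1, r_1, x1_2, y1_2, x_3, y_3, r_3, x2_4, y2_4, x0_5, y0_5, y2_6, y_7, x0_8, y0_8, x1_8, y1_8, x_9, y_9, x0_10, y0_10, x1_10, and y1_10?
x_1 = 438
y_1 = 174
r_1 = 42
x1_2 = 482
y1_2 = 360
x_3 = 334
y_3 = 320
r_3 = 20
x2_4 = 302
y2_4 = 458
x0_5 = 408
y0_5 = 592
y2_6 = 214
y_7 = 248
x0_8 = 480
y0_8 = 408
x1_8 = 512
y1_8 = 486
x_9 = 426
y_9 = 214
x0_10 = 504
y0_10 = 62
x1_10 = 566
y1_10 = 130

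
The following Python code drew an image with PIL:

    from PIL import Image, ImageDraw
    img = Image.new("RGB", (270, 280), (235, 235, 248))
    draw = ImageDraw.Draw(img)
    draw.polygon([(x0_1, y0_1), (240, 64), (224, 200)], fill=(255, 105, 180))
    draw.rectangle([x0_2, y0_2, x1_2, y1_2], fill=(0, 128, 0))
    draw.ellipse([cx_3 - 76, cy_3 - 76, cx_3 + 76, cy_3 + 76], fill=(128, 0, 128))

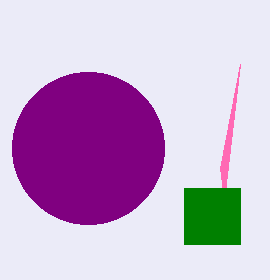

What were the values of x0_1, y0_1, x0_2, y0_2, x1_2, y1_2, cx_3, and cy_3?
x0_1 = 220, y0_1 = 168, x0_2 = 184, y0_2 = 188, x1_2 = 240, y1_2 = 244, cx_3 = 88, cy_3 = 148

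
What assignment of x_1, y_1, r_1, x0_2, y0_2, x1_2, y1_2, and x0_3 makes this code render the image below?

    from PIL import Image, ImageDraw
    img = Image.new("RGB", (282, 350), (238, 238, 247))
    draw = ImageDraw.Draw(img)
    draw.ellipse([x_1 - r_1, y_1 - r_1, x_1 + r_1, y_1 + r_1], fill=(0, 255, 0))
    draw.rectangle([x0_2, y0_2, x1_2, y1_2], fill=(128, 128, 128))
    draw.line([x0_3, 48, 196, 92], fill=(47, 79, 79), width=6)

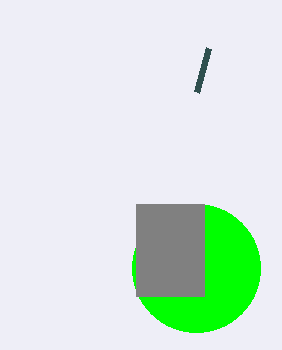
x_1 = 196, y_1 = 268, r_1 = 64, x0_2 = 136, y0_2 = 204, x1_2 = 204, y1_2 = 296, x0_3 = 208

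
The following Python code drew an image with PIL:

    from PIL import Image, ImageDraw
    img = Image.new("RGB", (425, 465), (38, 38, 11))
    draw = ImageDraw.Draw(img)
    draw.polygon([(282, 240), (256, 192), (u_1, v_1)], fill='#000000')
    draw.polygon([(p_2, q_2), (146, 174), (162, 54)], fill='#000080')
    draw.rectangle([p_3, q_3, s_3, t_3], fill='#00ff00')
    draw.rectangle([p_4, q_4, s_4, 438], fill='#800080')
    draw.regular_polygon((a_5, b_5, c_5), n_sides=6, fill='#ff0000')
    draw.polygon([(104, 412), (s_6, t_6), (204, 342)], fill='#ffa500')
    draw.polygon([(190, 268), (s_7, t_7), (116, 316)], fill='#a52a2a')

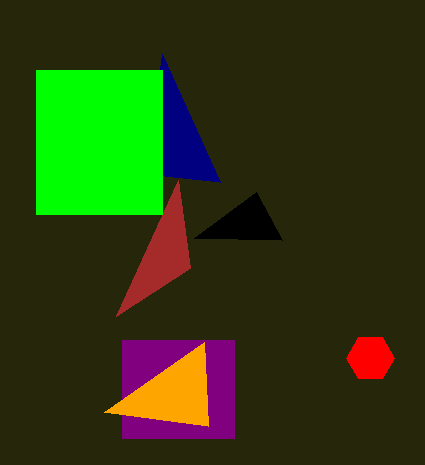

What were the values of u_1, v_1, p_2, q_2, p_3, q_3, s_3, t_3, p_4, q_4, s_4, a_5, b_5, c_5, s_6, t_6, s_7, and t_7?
u_1 = 194
v_1 = 238
p_2 = 220
q_2 = 182
p_3 = 36
q_3 = 70
s_3 = 162
t_3 = 214
p_4 = 122
q_4 = 340
s_4 = 234
a_5 = 370
b_5 = 358
c_5 = 24
s_6 = 208
t_6 = 426
s_7 = 178
t_7 = 180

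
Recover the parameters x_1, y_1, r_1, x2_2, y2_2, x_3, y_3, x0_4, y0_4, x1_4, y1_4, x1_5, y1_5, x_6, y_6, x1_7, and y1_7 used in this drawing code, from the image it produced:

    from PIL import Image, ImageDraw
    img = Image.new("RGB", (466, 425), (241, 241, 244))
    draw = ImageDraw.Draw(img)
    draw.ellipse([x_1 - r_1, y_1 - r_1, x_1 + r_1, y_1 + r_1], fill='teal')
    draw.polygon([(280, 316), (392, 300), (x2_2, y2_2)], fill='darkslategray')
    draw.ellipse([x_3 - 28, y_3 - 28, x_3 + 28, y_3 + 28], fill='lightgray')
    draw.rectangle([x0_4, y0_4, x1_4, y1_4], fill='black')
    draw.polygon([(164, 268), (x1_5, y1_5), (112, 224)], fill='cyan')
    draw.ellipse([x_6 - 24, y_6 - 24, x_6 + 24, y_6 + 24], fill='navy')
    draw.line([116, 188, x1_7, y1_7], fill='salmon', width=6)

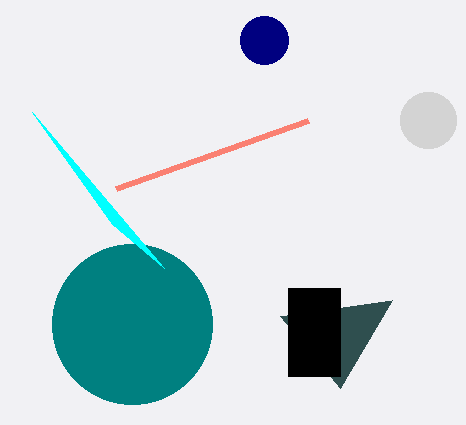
x_1 = 132; y_1 = 324; r_1 = 80; x2_2 = 340; y2_2 = 388; x_3 = 428; y_3 = 120; x0_4 = 288; y0_4 = 288; x1_4 = 340; y1_4 = 376; x1_5 = 32; y1_5 = 112; x_6 = 264; y_6 = 40; x1_7 = 308; y1_7 = 120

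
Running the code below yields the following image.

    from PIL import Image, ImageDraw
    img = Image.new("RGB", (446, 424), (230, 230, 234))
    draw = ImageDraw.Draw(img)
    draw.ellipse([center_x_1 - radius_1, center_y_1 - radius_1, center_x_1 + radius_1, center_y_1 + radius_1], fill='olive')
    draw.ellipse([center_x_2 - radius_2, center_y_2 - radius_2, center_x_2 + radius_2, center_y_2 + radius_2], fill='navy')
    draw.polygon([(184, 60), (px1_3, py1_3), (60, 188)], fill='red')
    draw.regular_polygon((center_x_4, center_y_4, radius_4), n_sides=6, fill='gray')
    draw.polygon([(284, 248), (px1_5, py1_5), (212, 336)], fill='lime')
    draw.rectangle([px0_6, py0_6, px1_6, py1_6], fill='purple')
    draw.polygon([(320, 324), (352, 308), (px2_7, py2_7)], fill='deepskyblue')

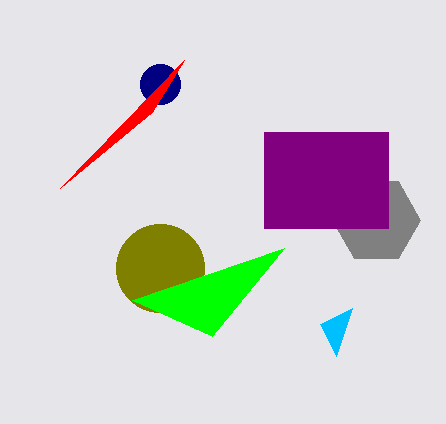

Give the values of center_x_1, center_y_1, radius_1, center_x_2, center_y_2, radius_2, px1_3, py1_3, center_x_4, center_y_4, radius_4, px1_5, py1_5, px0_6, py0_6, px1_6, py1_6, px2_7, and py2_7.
center_x_1 = 160, center_y_1 = 268, radius_1 = 44, center_x_2 = 160, center_y_2 = 84, radius_2 = 20, px1_3 = 152, py1_3 = 112, center_x_4 = 376, center_y_4 = 220, radius_4 = 44, px1_5 = 132, py1_5 = 300, px0_6 = 264, py0_6 = 132, px1_6 = 388, py1_6 = 228, px2_7 = 336, py2_7 = 356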